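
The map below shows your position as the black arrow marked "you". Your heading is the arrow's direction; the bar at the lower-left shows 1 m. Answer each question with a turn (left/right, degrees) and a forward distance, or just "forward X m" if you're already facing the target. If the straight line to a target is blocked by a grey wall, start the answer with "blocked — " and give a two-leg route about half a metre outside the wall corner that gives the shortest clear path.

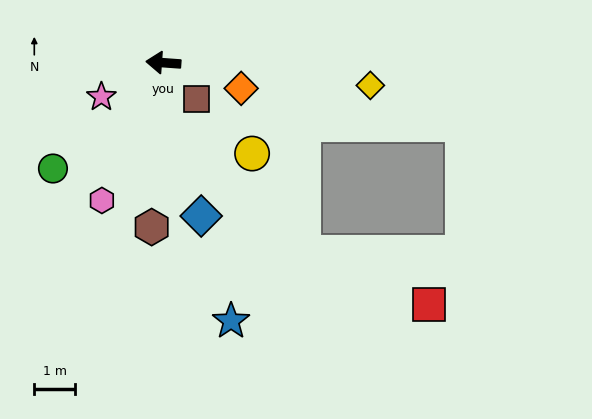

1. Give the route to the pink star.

turn left 33°, forward 1.7 m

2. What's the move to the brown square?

turn left 137°, forward 1.2 m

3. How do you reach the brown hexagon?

turn left 90°, forward 4.1 m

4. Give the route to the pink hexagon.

turn left 70°, forward 3.7 m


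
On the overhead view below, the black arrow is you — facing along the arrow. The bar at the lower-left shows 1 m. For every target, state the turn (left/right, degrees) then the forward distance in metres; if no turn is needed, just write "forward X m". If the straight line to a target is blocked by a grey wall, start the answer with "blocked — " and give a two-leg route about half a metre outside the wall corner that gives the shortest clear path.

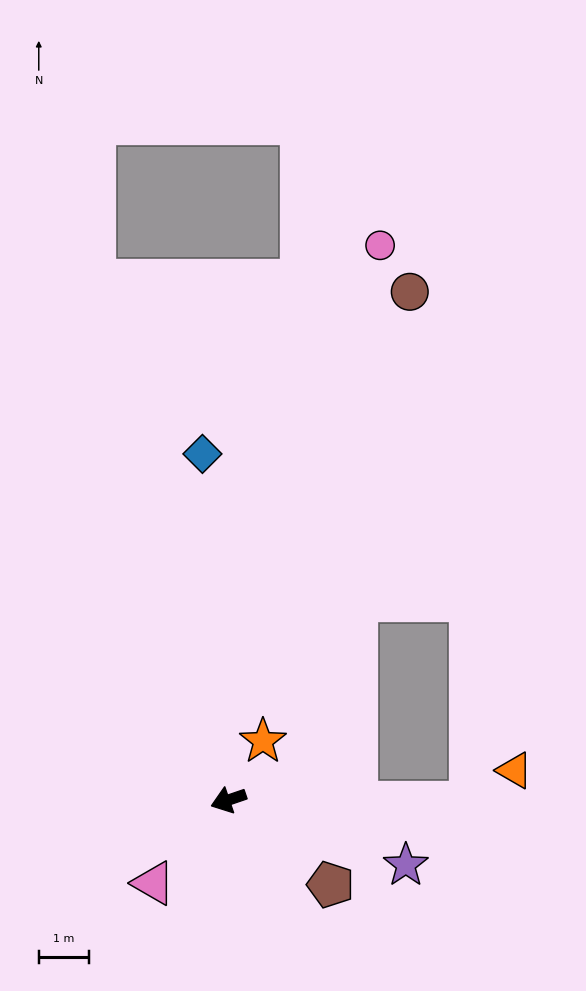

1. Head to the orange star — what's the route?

turn right 139°, forward 1.4 m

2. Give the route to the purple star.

turn left 141°, forward 3.8 m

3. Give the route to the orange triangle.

blocked — turn left 161°, forward 4.9 m, then turn left 36°, forward 1.1 m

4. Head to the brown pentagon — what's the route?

turn left 121°, forward 2.7 m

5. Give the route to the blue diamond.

turn right 105°, forward 7.0 m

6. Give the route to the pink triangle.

turn left 29°, forward 2.3 m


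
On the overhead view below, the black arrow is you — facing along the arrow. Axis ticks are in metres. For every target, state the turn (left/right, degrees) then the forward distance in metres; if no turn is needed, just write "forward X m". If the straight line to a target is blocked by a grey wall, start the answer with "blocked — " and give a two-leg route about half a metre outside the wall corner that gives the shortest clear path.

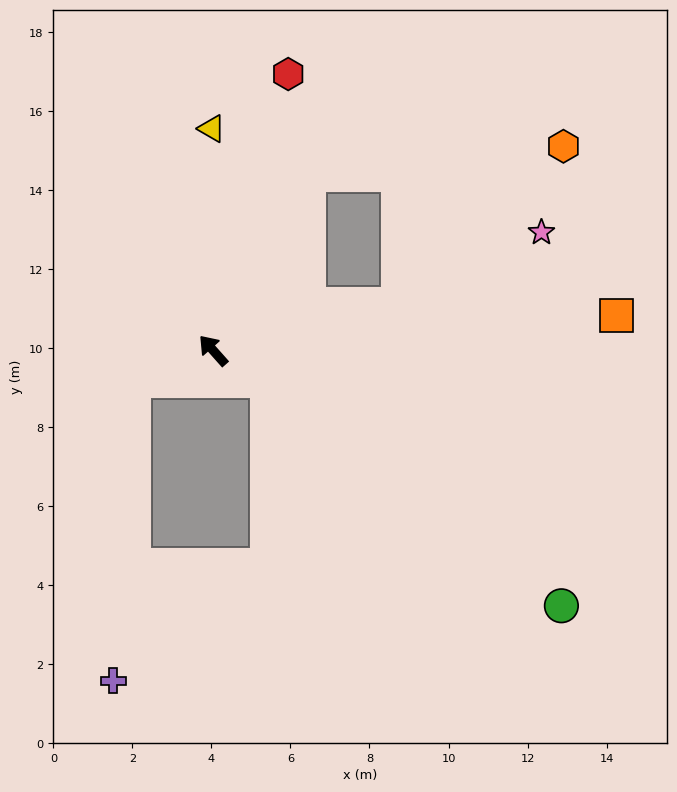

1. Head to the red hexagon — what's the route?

turn right 57°, forward 7.2 m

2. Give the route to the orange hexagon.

blocked — turn right 117°, forward 4.8 m, then turn left 29°, forward 5.8 m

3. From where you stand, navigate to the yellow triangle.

turn right 41°, forward 5.6 m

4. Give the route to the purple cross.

blocked — turn left 70°, forward 2.1 m, then turn left 64°, forward 7.6 m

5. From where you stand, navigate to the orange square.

turn right 127°, forward 10.2 m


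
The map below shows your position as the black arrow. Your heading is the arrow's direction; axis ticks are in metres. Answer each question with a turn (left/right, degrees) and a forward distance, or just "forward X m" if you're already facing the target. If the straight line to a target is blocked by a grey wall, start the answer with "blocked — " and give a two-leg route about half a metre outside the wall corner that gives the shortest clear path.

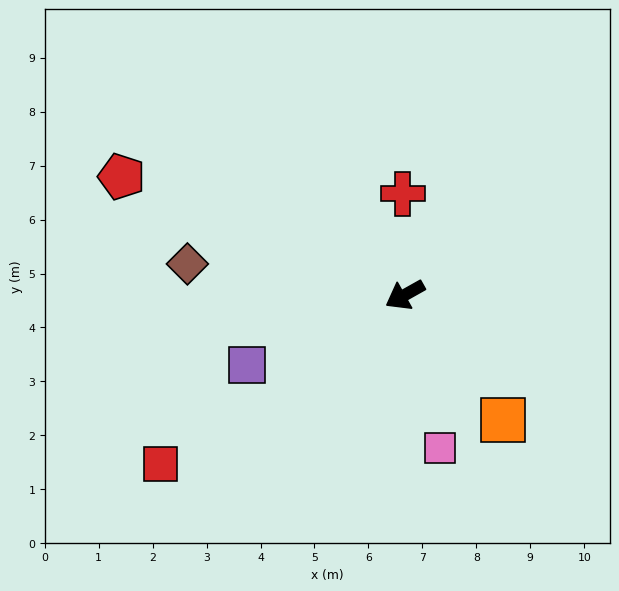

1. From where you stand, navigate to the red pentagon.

turn right 52°, forward 5.7 m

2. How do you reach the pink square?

turn left 74°, forward 2.9 m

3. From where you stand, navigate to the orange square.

turn left 99°, forward 3.0 m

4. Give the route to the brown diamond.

turn right 37°, forward 4.1 m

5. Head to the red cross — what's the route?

turn right 118°, forward 1.9 m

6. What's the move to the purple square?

turn right 5°, forward 3.2 m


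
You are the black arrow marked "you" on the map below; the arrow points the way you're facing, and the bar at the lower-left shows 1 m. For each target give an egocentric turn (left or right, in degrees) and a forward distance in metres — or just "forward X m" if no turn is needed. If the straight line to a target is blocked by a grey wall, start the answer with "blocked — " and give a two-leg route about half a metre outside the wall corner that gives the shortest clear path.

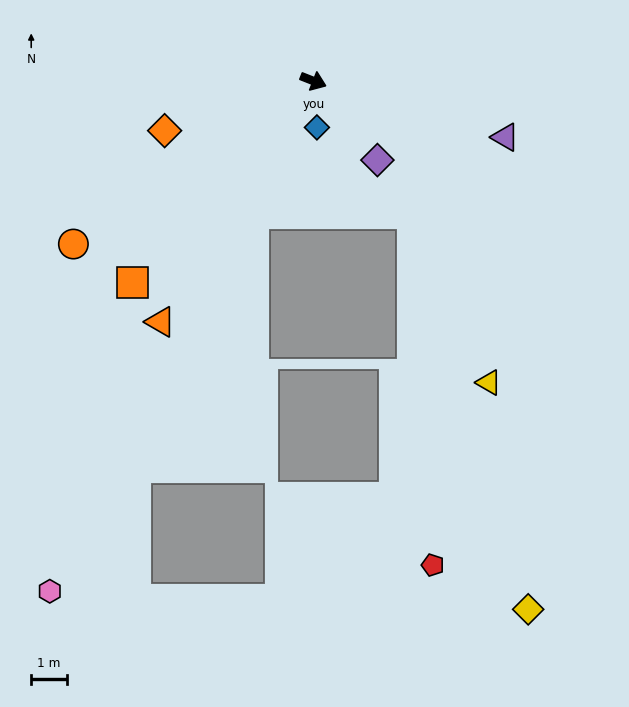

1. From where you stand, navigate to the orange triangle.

turn right 101°, forward 8.0 m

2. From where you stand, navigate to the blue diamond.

turn right 64°, forward 1.3 m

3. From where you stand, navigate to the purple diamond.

turn right 29°, forward 2.8 m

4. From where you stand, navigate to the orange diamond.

turn right 140°, forward 4.4 m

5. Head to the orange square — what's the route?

turn right 110°, forward 7.6 m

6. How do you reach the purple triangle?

turn left 5°, forward 5.6 m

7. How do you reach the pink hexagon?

turn right 96°, forward 16.0 m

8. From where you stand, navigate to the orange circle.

turn right 124°, forward 8.1 m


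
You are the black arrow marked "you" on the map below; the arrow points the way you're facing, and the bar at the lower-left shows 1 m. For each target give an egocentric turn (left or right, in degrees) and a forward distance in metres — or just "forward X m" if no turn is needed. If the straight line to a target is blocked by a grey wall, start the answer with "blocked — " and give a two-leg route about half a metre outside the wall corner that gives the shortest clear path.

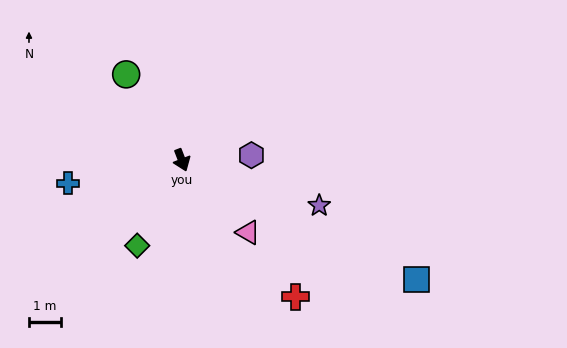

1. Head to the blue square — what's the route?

turn left 42°, forward 8.2 m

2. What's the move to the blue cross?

turn right 100°, forward 3.6 m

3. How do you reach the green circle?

turn right 168°, forward 3.2 m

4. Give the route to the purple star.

turn left 51°, forward 4.5 m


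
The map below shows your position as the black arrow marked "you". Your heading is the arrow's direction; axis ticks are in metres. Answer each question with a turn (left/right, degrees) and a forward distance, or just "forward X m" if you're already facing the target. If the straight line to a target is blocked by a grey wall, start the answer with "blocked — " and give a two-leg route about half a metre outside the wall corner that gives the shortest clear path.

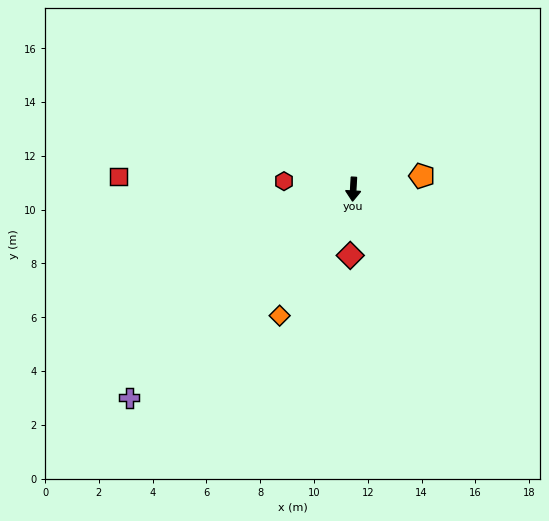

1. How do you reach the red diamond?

forward 2.5 m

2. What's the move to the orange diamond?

turn right 27°, forward 5.4 m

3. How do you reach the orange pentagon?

turn left 104°, forward 2.6 m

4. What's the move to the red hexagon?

turn right 93°, forward 2.6 m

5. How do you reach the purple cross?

turn right 44°, forward 11.4 m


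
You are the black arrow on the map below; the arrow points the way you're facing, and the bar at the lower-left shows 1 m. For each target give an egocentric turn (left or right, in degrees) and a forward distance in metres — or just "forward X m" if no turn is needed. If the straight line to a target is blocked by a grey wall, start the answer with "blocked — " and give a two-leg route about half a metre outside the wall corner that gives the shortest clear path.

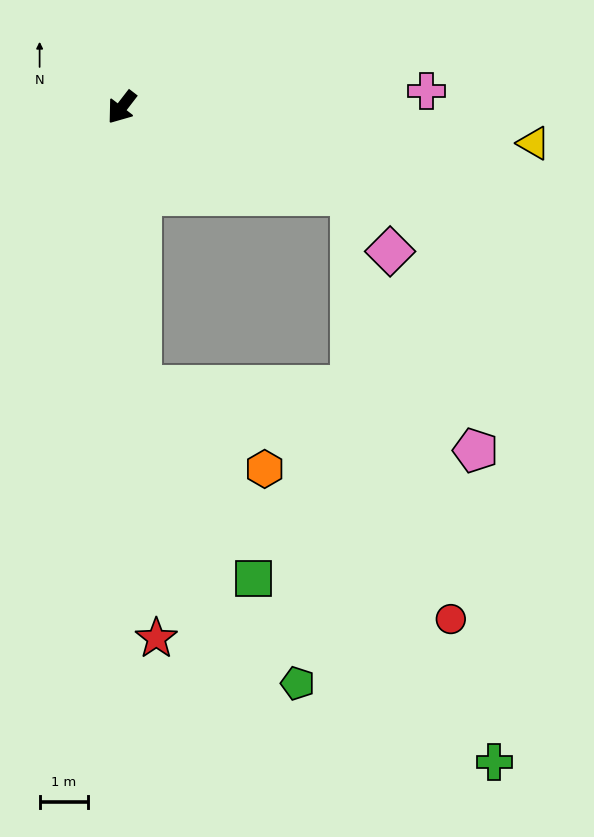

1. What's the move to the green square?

blocked — turn left 42°, forward 5.7 m, then turn left 26°, forward 4.6 m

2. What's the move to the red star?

turn left 41°, forward 10.9 m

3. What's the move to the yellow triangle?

turn left 123°, forward 8.5 m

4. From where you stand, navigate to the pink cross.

turn left 131°, forward 6.3 m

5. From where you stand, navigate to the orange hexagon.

blocked — turn left 42°, forward 5.7 m, then turn left 52°, forward 3.1 m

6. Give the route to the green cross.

blocked — turn left 42°, forward 5.7 m, then turn left 39°, forward 10.6 m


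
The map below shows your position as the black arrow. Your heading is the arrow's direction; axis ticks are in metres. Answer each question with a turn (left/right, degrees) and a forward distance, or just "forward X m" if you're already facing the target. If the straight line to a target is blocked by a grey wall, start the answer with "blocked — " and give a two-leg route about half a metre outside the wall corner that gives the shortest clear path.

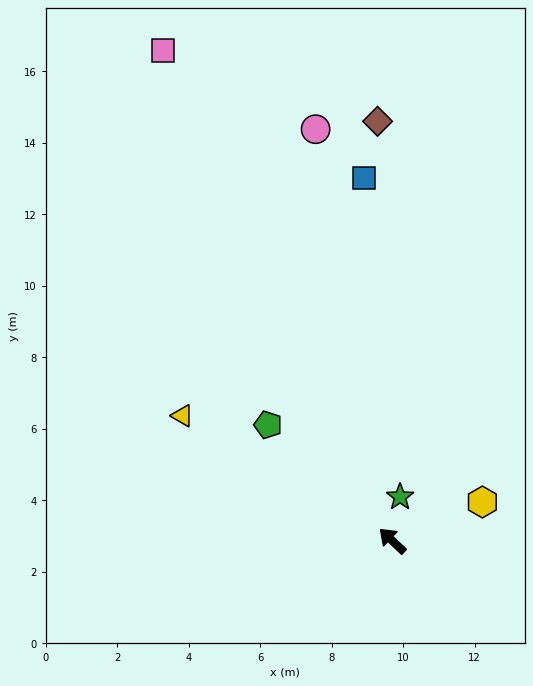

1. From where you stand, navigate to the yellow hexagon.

turn right 113°, forward 2.7 m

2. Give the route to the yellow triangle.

turn left 13°, forward 6.8 m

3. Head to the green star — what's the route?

turn right 57°, forward 1.2 m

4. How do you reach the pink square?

turn right 22°, forward 15.1 m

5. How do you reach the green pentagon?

forward 4.8 m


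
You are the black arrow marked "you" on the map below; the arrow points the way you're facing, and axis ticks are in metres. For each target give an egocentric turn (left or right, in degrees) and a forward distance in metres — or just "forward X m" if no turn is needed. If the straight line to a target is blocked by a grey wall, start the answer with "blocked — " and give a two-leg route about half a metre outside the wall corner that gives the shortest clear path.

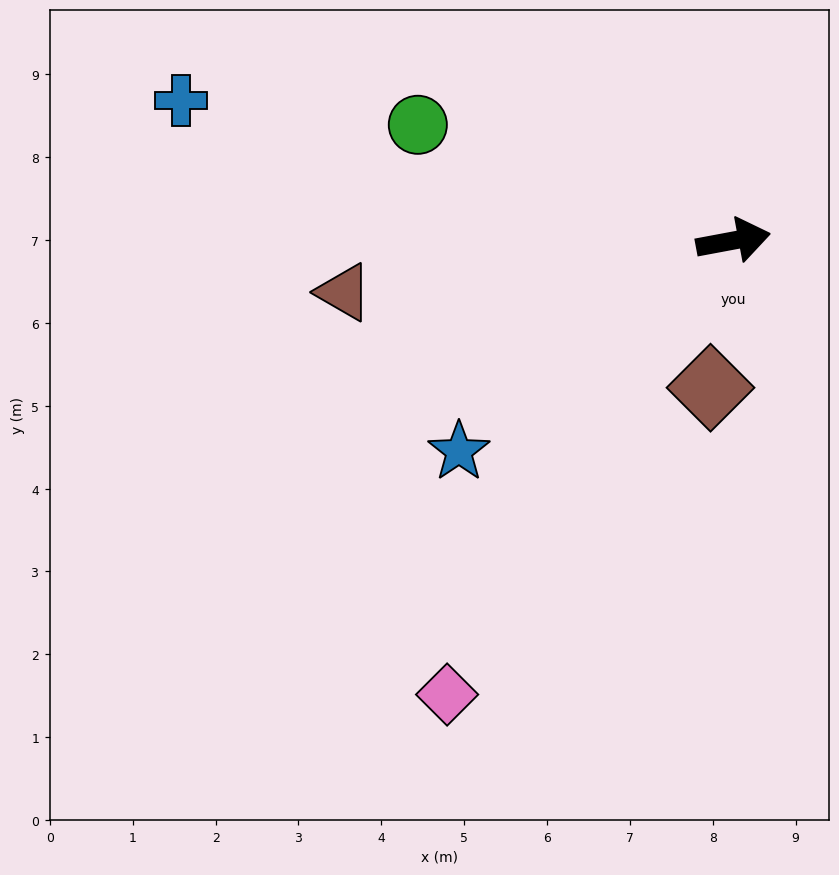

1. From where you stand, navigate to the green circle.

turn left 149°, forward 4.1 m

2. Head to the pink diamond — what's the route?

turn right 133°, forward 6.5 m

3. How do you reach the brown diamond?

turn right 109°, forward 1.8 m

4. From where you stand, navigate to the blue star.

turn right 153°, forward 4.2 m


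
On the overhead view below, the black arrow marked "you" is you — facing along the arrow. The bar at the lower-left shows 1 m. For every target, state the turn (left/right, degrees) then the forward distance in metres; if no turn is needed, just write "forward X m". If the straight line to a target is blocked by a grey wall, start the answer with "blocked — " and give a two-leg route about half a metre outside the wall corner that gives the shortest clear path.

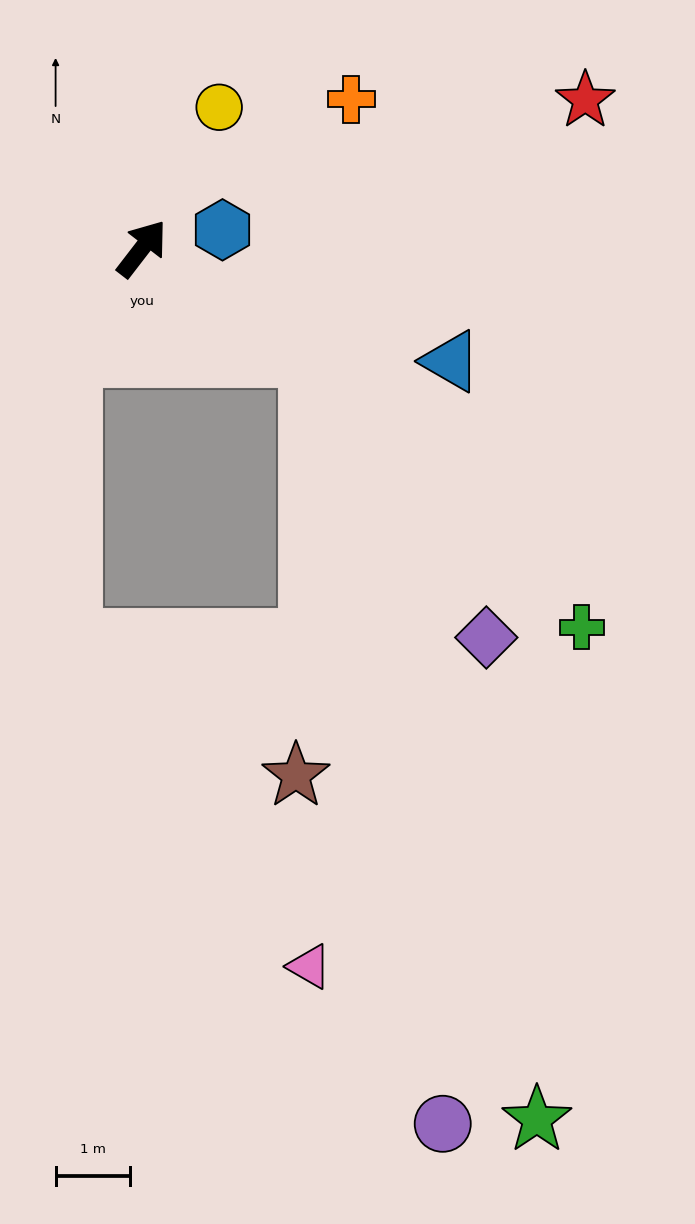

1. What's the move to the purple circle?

blocked — turn right 85°, forward 2.7 m, then turn right 48°, forward 10.4 m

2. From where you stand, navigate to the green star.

blocked — turn right 85°, forward 2.7 m, then turn right 41°, forward 10.7 m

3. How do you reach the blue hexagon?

turn right 39°, forward 1.1 m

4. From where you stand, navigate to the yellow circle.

turn left 9°, forward 2.2 m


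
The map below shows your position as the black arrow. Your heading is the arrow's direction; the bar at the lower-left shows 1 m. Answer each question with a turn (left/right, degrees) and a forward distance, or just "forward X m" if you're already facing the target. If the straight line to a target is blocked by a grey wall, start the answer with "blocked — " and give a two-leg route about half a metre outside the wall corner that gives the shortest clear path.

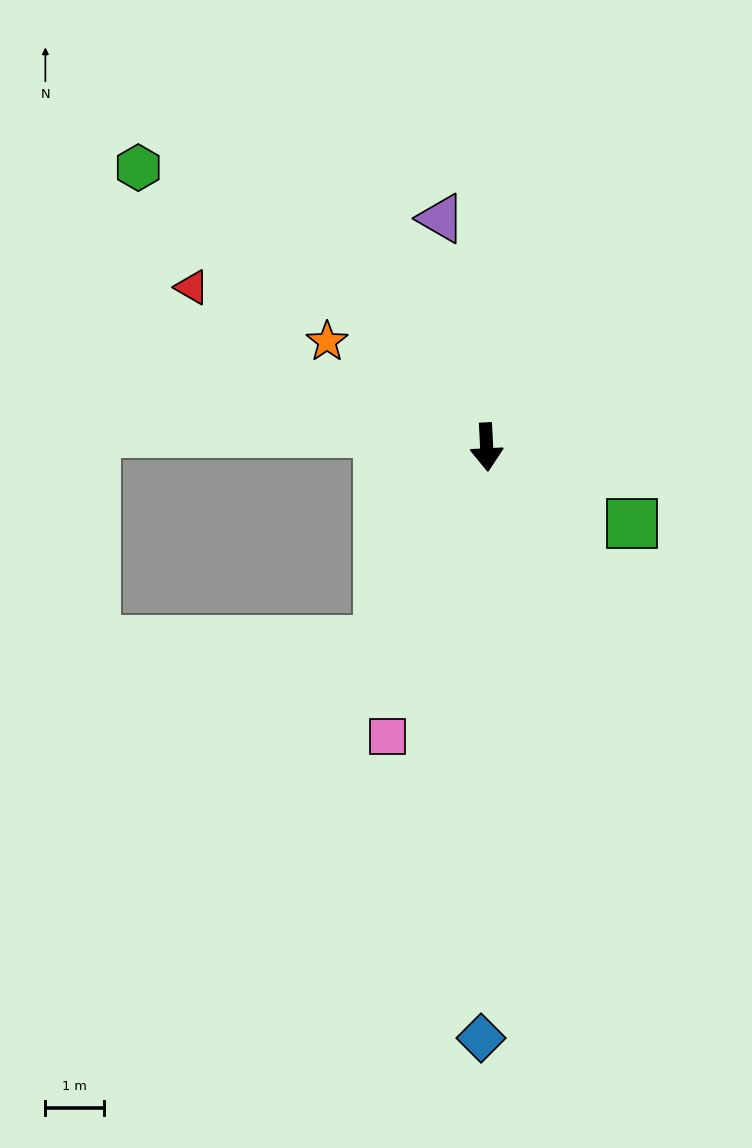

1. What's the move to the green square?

turn left 59°, forward 2.8 m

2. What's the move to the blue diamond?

turn right 3°, forward 10.1 m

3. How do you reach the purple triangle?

turn right 172°, forward 4.0 m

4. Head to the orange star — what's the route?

turn right 126°, forward 3.3 m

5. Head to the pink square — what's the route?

turn right 22°, forward 5.2 m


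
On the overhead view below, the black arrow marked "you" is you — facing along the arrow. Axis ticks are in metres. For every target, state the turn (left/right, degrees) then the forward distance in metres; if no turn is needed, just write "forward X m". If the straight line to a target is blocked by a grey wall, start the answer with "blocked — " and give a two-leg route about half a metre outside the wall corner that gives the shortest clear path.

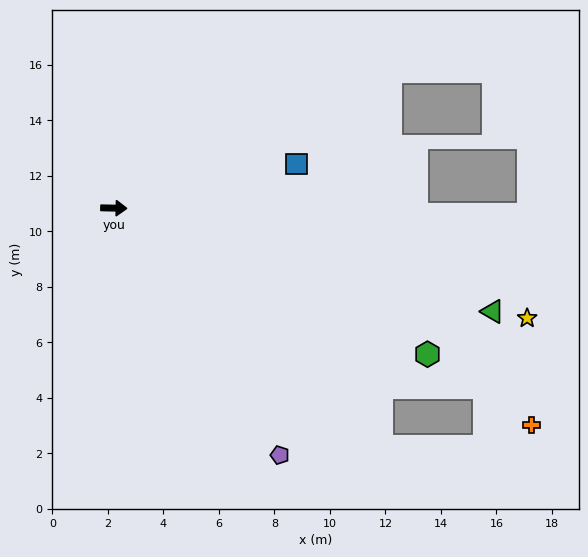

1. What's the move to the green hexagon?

turn right 24°, forward 12.5 m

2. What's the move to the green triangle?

turn right 14°, forward 14.2 m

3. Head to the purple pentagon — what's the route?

turn right 55°, forward 10.7 m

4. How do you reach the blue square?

turn left 15°, forward 6.8 m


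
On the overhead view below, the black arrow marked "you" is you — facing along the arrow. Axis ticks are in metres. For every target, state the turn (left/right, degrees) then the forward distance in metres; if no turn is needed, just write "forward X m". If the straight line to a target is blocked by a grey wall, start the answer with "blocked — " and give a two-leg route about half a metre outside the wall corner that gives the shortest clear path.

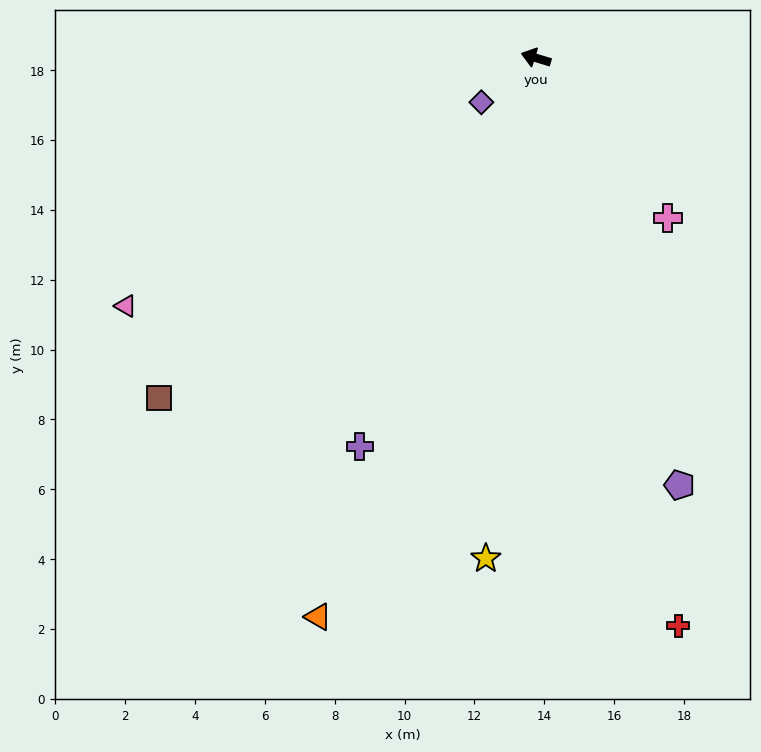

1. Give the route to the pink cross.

turn left 146°, forward 5.9 m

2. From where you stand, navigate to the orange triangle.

turn left 86°, forward 17.2 m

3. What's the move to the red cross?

turn left 121°, forward 16.8 m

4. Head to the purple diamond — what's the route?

turn left 56°, forward 2.0 m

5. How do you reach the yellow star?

turn left 101°, forward 14.4 m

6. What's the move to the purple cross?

turn left 83°, forward 12.2 m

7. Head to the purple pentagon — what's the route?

turn left 126°, forward 12.9 m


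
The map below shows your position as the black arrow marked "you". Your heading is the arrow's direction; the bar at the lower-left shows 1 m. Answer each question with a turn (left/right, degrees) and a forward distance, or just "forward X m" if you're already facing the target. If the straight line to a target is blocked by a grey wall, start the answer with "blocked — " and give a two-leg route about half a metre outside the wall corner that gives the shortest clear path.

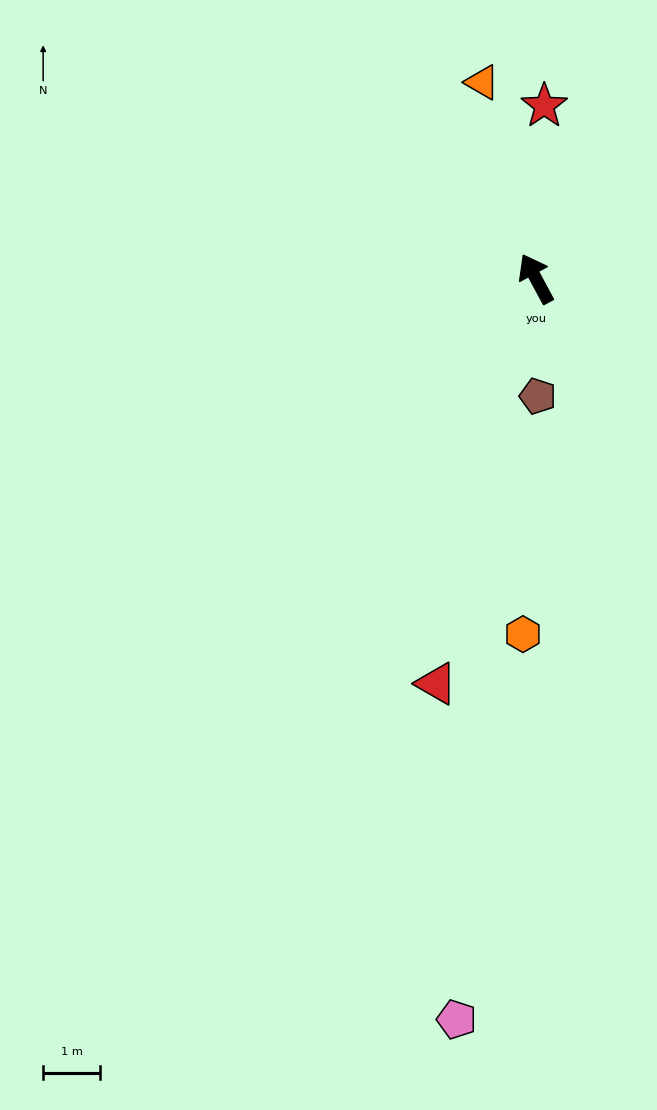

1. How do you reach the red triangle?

turn left 138°, forward 7.3 m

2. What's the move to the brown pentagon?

turn left 153°, forward 2.1 m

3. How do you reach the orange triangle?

turn right 13°, forward 3.6 m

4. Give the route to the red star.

turn right 31°, forward 3.0 m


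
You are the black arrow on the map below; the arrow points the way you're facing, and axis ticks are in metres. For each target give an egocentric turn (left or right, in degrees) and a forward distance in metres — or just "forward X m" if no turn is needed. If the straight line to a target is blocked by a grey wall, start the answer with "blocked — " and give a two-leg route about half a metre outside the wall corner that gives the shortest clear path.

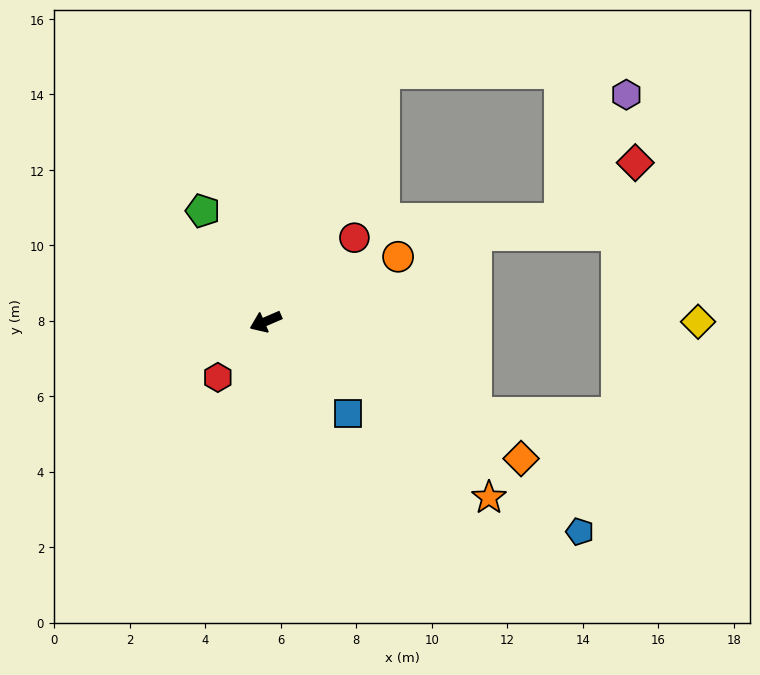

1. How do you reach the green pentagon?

turn right 84°, forward 3.4 m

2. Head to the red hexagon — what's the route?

turn left 26°, forward 1.9 m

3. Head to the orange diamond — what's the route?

turn left 128°, forward 7.7 m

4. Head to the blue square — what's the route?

turn left 109°, forward 3.3 m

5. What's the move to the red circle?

turn right 160°, forward 3.2 m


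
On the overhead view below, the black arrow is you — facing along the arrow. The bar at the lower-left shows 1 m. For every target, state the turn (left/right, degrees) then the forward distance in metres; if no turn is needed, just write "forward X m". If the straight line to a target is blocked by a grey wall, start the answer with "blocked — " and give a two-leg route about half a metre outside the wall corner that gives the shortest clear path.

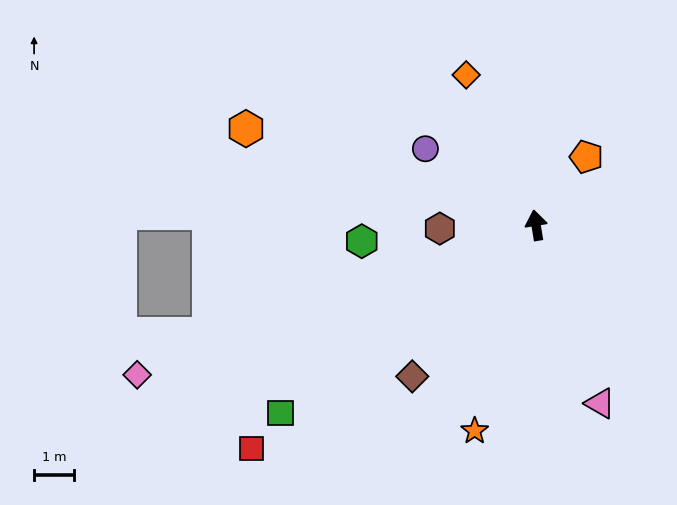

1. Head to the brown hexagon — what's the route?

turn left 83°, forward 2.4 m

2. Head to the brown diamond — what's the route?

turn left 132°, forward 4.9 m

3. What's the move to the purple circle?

turn left 46°, forward 3.4 m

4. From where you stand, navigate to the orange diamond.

turn left 16°, forward 4.2 m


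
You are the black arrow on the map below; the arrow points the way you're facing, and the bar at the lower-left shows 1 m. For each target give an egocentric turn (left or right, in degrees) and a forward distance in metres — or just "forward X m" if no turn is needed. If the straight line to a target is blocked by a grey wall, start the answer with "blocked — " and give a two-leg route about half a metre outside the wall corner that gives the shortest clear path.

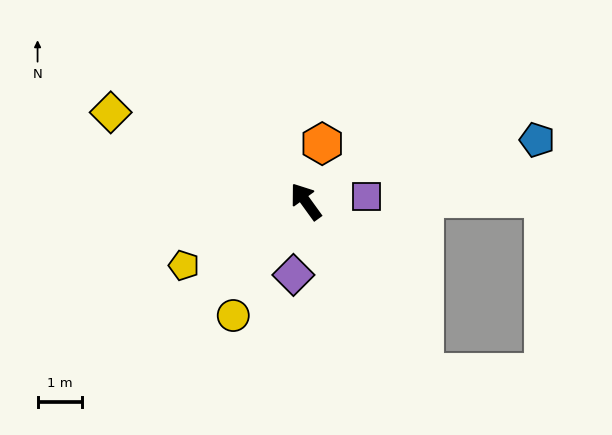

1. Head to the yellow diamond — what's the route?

turn left 30°, forward 4.8 m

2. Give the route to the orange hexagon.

turn right 52°, forward 1.3 m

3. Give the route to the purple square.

turn right 121°, forward 1.4 m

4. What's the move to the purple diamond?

turn left 135°, forward 1.7 m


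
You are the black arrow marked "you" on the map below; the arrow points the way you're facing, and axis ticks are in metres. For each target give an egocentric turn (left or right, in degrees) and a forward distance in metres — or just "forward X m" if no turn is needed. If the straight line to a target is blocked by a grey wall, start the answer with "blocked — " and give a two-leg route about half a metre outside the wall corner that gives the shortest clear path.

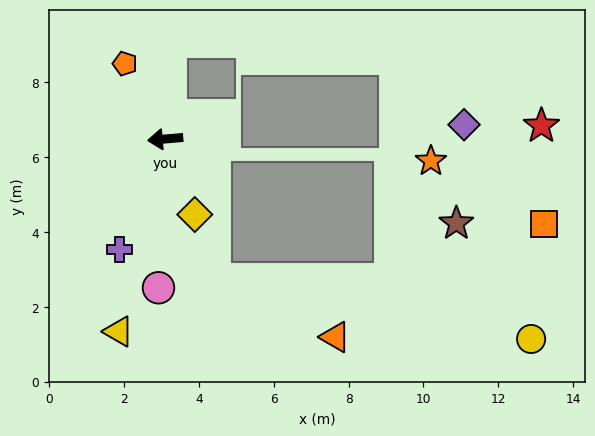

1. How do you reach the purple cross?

turn left 63°, forward 3.2 m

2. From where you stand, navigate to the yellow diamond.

turn left 107°, forward 2.2 m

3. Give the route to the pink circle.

turn left 83°, forward 4.0 m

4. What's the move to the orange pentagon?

turn right 67°, forward 2.3 m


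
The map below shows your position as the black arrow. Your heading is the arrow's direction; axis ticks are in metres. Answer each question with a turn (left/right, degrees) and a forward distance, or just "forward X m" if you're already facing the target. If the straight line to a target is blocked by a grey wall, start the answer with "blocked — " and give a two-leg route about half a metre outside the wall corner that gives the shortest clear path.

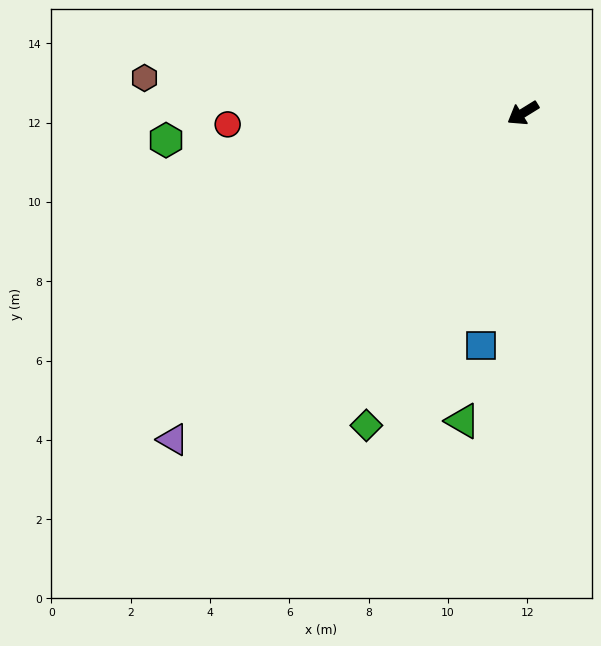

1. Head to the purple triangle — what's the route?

turn left 11°, forward 12.1 m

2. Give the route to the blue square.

turn left 48°, forward 6.0 m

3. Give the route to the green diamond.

turn left 32°, forward 8.8 m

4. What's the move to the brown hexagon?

turn right 37°, forward 9.6 m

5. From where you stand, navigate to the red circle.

turn right 30°, forward 7.5 m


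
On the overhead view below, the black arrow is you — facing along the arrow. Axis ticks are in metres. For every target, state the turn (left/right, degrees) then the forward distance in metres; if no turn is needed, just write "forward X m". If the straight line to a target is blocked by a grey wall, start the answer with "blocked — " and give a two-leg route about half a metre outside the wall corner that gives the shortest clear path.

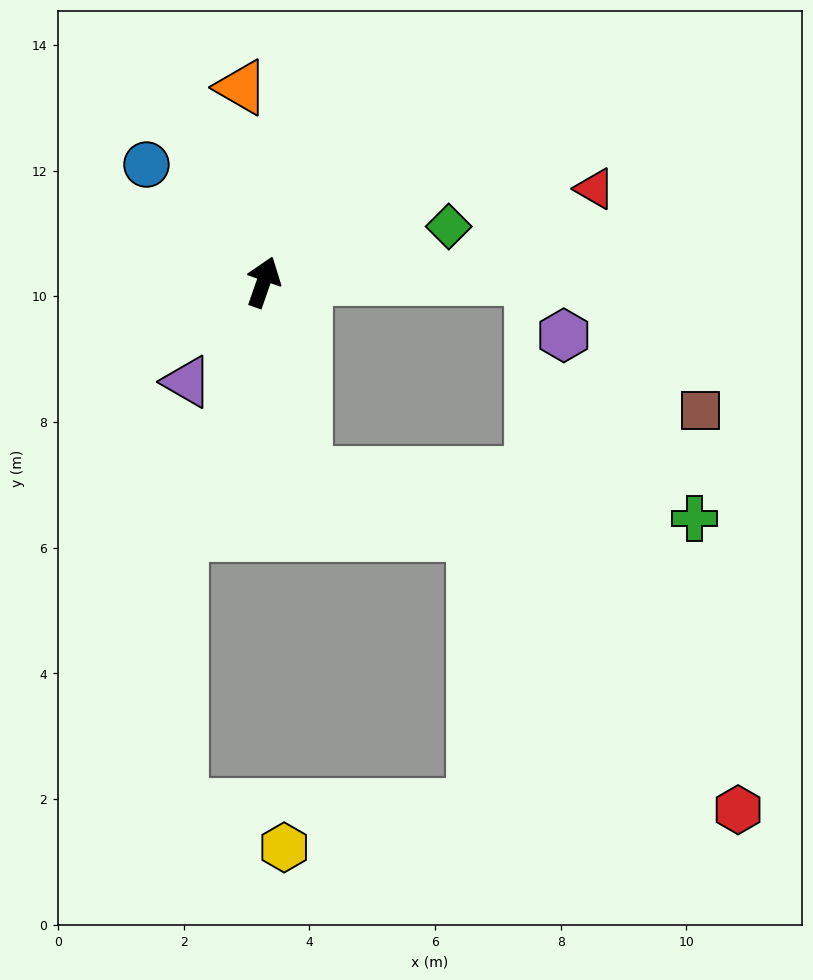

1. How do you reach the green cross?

blocked — turn right 148°, forward 3.1 m, then turn left 71°, forward 6.2 m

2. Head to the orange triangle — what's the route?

turn left 26°, forward 3.1 m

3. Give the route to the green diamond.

turn right 54°, forward 3.1 m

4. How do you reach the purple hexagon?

blocked — turn right 70°, forward 4.3 m, then turn right 61°, forward 1.0 m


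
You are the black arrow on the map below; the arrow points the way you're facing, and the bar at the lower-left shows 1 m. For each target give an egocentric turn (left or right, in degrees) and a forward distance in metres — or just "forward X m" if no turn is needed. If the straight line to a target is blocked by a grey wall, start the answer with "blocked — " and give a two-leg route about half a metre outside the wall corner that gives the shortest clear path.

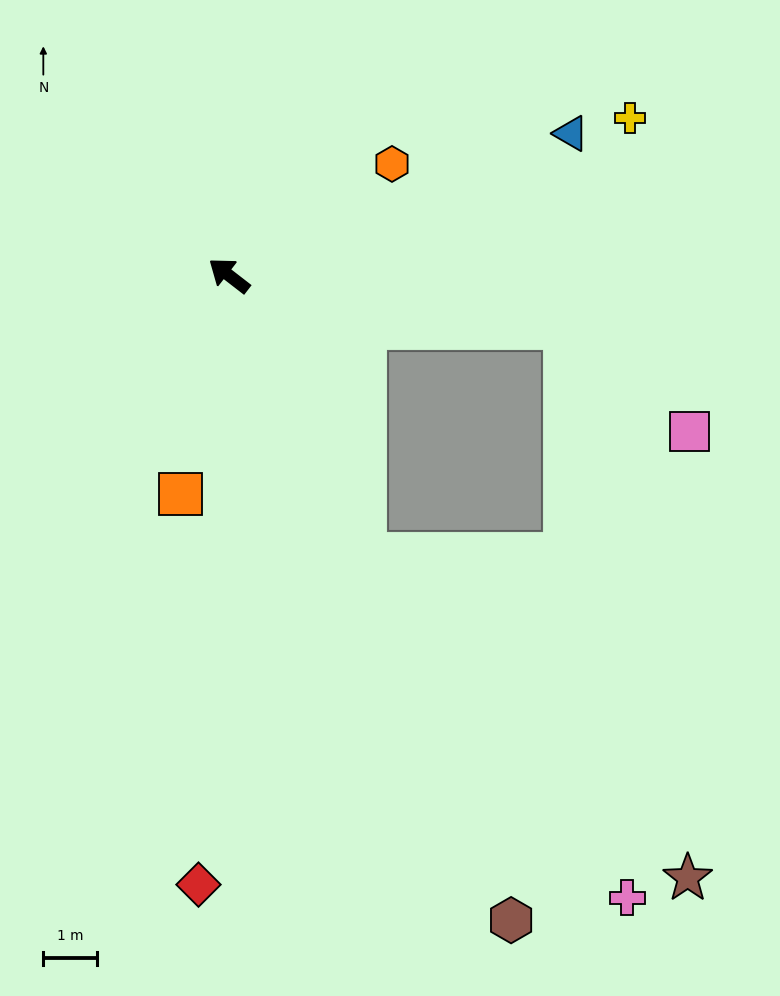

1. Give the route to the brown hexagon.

turn left 151°, forward 13.0 m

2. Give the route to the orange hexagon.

turn right 108°, forward 3.7 m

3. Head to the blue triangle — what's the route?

turn right 120°, forward 6.9 m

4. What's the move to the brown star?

blocked — turn left 154°, forward 5.8 m, then turn left 19°, forward 8.5 m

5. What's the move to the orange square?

turn left 115°, forward 4.1 m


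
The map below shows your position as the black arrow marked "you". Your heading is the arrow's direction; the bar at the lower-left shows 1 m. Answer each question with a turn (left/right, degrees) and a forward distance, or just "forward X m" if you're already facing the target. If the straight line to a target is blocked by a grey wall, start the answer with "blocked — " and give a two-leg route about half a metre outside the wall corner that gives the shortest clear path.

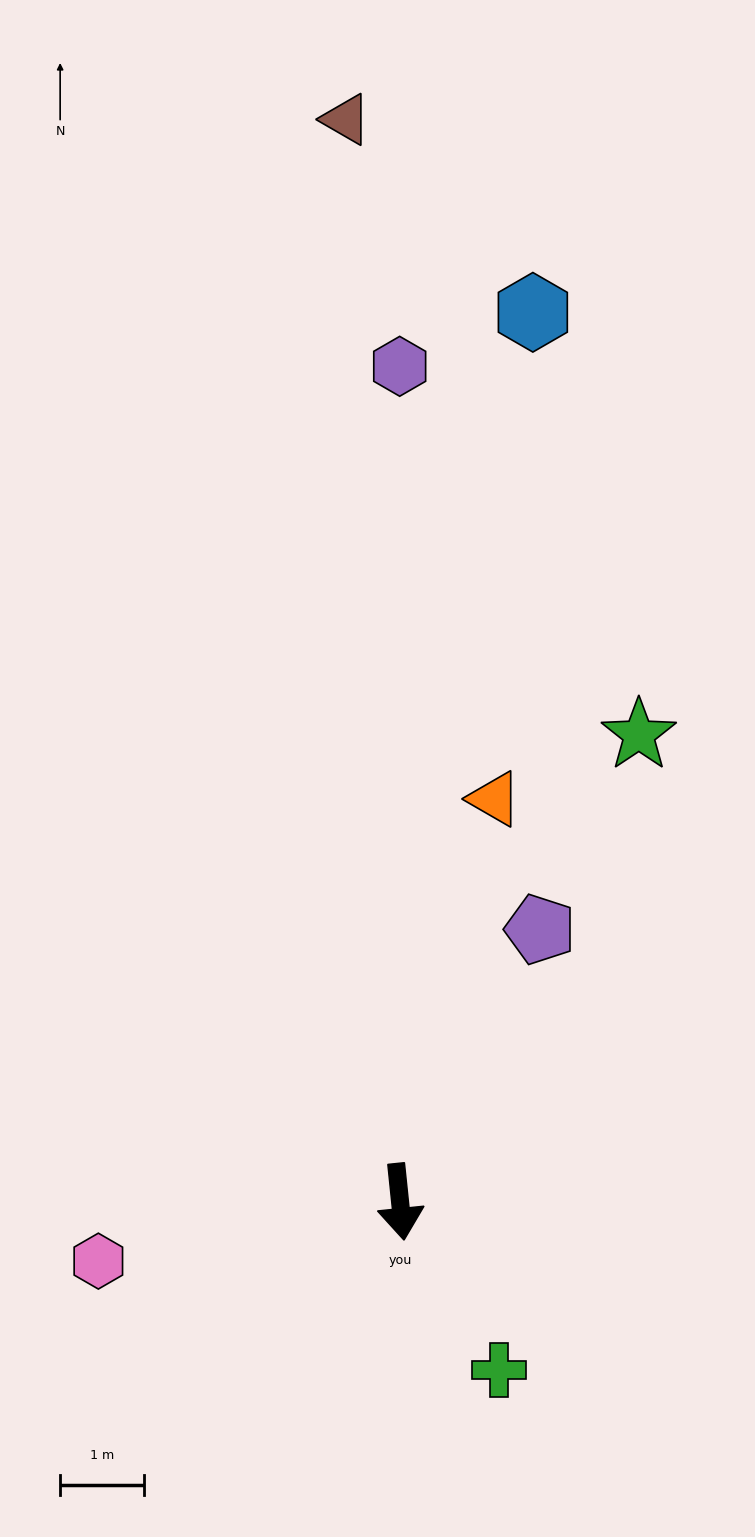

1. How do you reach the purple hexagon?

turn left 174°, forward 10.0 m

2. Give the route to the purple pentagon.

turn left 147°, forward 3.7 m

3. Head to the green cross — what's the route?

turn left 25°, forward 2.3 m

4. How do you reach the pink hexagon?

turn right 85°, forward 3.7 m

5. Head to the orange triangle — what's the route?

turn left 161°, forward 5.0 m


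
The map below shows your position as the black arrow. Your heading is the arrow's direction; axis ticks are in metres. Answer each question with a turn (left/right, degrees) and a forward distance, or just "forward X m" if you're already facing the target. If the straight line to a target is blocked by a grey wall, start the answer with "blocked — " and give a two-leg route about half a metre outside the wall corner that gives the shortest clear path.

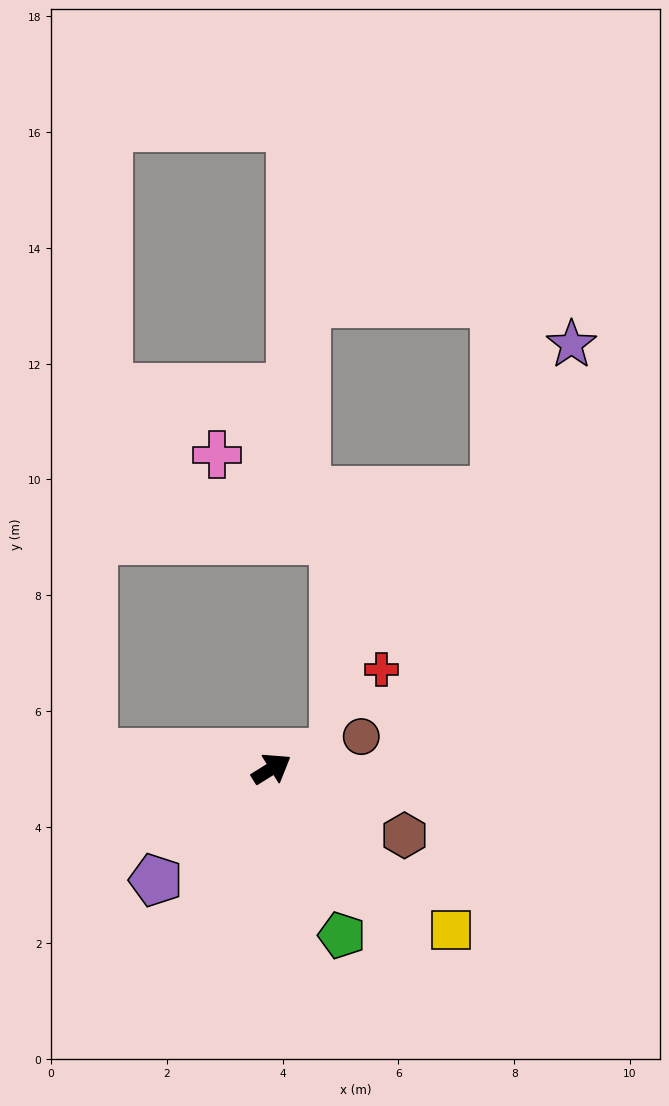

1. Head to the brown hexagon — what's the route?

turn right 59°, forward 2.6 m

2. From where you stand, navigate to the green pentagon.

turn right 99°, forward 3.1 m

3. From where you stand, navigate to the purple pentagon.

turn right 168°, forward 2.8 m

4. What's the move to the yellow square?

turn right 74°, forward 4.2 m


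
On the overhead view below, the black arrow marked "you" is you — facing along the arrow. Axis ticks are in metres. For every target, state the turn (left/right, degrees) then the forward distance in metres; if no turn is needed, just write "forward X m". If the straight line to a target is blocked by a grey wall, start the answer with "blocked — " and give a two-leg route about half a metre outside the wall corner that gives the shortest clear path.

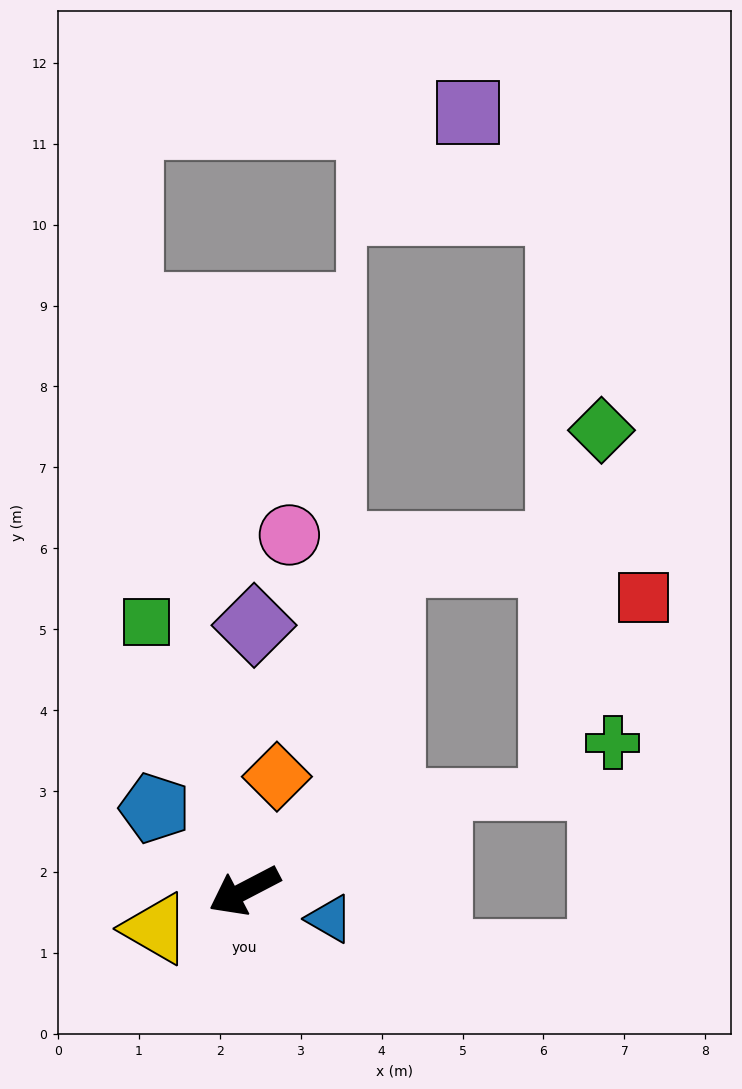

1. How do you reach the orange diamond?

turn right 133°, forward 1.5 m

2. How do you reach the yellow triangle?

turn right 4°, forward 1.2 m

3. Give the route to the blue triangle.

turn left 134°, forward 1.1 m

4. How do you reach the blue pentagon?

turn right 70°, forward 1.5 m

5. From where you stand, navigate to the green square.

turn right 97°, forward 3.5 m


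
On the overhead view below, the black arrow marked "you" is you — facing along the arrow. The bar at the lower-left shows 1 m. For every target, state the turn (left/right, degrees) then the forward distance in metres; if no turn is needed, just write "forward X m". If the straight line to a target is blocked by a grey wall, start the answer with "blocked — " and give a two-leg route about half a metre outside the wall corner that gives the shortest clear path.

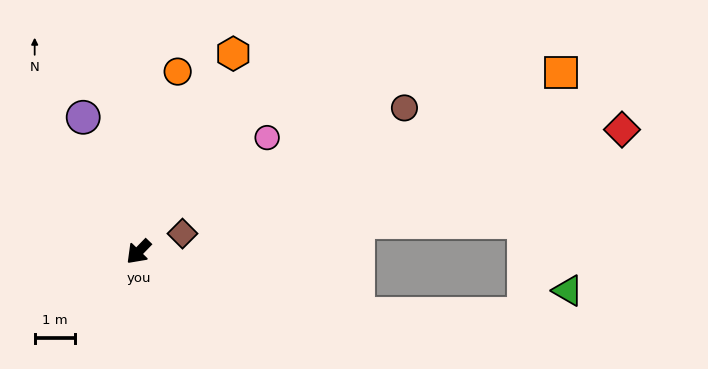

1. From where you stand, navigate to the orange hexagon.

turn right 161°, forward 5.5 m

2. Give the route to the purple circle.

turn right 114°, forward 3.6 m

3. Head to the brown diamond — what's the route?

turn left 157°, forward 1.2 m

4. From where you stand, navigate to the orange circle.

turn right 148°, forward 4.6 m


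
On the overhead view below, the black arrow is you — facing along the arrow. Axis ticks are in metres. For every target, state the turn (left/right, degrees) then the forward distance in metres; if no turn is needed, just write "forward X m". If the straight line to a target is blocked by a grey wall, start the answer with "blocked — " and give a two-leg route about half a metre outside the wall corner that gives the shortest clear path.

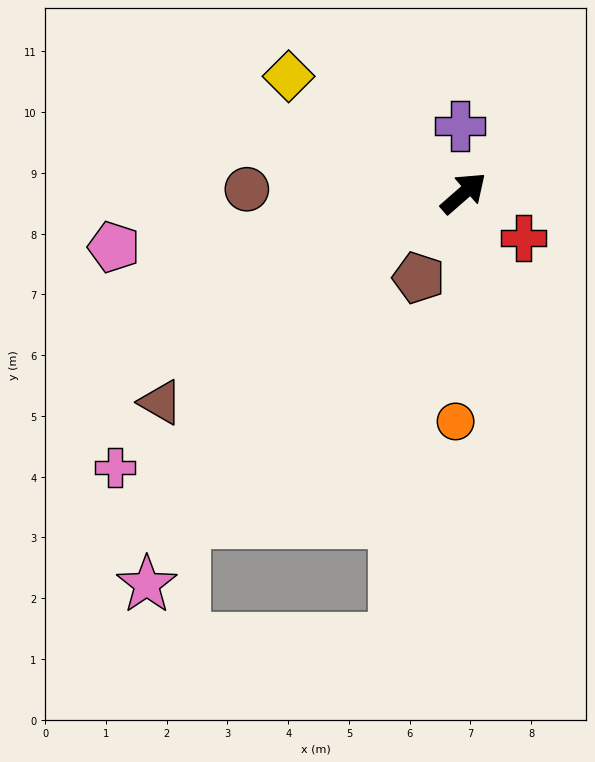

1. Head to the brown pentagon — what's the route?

turn right 159°, forward 1.6 m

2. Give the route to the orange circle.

turn right 133°, forward 3.8 m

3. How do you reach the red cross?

turn right 78°, forward 1.2 m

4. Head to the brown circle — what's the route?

turn left 138°, forward 3.6 m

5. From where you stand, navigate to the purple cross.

turn left 52°, forward 1.1 m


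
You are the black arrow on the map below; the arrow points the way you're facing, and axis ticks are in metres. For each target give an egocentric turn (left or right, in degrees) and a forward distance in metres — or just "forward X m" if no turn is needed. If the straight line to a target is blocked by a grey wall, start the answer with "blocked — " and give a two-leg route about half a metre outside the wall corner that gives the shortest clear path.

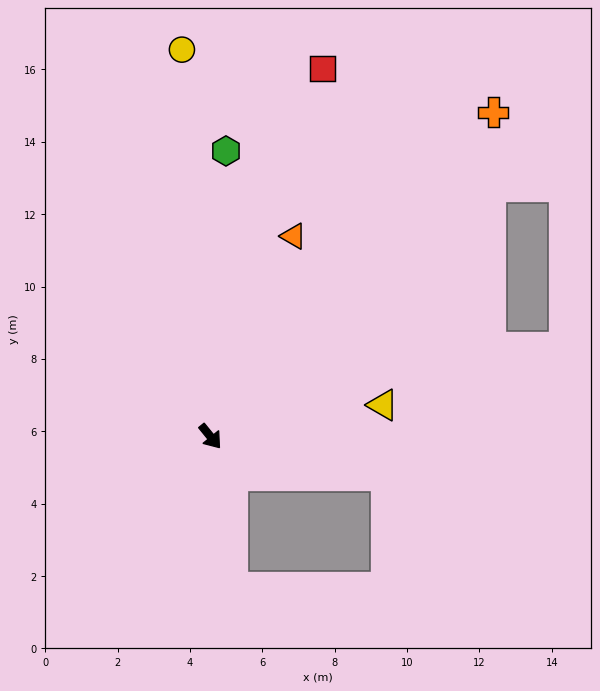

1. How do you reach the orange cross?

turn left 100°, forward 11.9 m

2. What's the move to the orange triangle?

turn left 118°, forward 6.0 m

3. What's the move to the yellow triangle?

turn left 61°, forward 4.8 m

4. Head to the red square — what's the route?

turn left 124°, forward 10.6 m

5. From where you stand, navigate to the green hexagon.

turn left 138°, forward 7.9 m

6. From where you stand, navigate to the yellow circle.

turn left 145°, forward 10.7 m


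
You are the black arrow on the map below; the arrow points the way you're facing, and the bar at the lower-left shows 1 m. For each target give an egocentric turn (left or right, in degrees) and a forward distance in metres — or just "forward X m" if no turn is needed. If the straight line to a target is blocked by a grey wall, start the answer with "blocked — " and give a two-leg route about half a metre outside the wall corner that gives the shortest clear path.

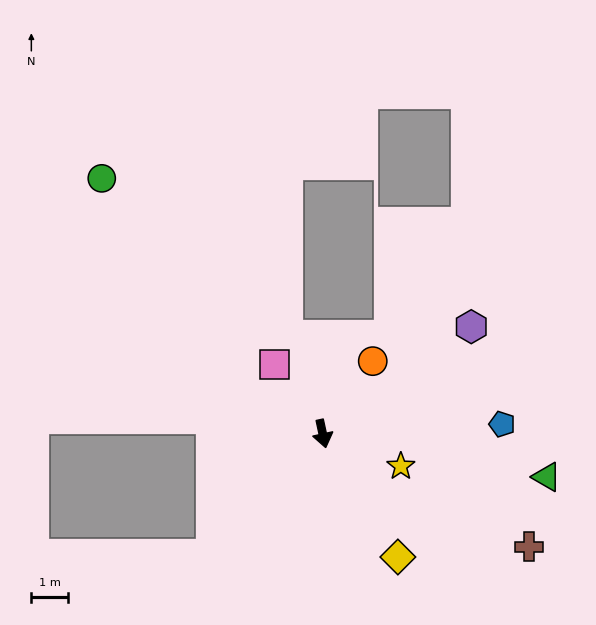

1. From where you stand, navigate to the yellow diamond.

turn left 19°, forward 3.9 m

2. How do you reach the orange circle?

turn left 133°, forward 2.4 m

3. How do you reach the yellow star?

turn left 55°, forward 2.3 m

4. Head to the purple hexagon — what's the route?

turn left 114°, forward 4.9 m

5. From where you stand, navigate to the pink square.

turn right 157°, forward 2.3 m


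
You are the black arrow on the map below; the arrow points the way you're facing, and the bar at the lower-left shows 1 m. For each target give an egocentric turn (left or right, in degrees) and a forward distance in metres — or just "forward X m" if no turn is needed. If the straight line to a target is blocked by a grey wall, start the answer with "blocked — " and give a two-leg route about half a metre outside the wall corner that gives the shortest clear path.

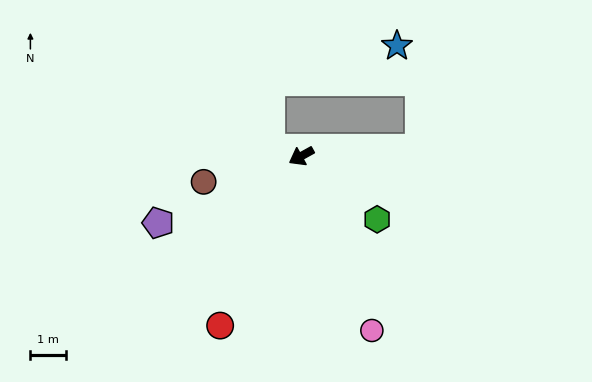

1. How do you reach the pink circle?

turn left 83°, forward 5.3 m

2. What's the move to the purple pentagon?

turn right 4°, forward 4.5 m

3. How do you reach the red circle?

turn left 35°, forward 5.3 m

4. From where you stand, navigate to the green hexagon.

turn left 111°, forward 2.8 m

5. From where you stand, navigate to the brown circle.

turn right 14°, forward 2.9 m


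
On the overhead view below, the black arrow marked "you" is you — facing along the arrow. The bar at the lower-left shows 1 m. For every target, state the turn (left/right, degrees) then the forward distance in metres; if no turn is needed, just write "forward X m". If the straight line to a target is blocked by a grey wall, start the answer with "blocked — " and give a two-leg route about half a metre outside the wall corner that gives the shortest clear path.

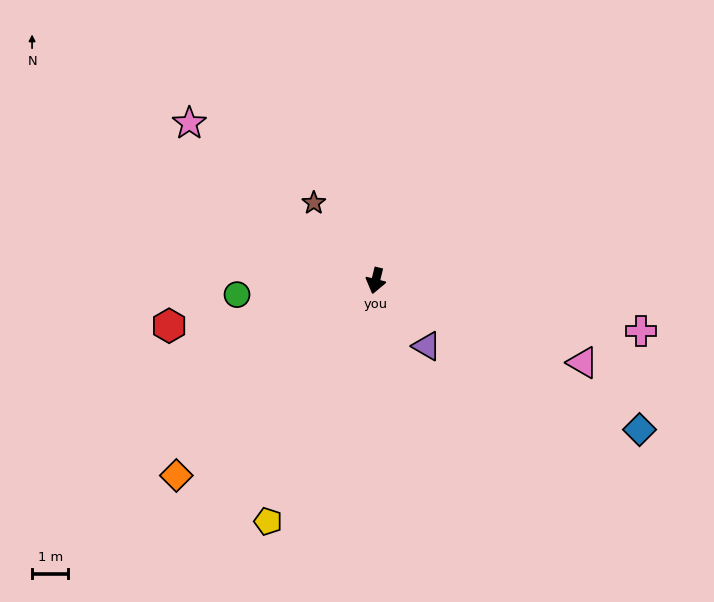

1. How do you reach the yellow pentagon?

turn right 10°, forward 7.3 m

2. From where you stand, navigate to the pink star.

turn right 116°, forward 6.8 m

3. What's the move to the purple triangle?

turn left 52°, forward 2.3 m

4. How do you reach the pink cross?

turn left 93°, forward 7.5 m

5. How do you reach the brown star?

turn right 128°, forward 2.8 m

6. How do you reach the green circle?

turn right 71°, forward 3.9 m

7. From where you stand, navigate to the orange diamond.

turn right 32°, forward 7.7 m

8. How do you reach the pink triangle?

turn left 82°, forward 6.2 m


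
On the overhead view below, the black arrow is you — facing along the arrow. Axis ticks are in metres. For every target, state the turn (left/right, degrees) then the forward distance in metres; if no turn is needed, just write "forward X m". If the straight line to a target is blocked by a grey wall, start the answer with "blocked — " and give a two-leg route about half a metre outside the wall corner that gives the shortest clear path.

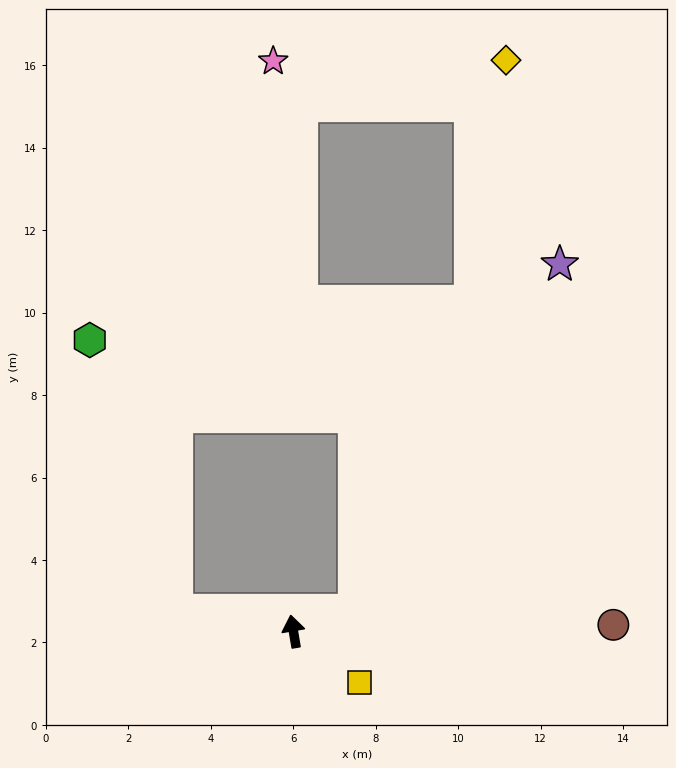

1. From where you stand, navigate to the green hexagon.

blocked — turn left 71°, forward 2.9 m, then turn right 63°, forward 6.9 m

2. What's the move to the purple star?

blocked — turn right 82°, forward 1.6 m, then turn left 42°, forward 9.8 m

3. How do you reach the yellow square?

turn right 137°, forward 2.0 m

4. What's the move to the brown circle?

turn right 98°, forward 7.8 m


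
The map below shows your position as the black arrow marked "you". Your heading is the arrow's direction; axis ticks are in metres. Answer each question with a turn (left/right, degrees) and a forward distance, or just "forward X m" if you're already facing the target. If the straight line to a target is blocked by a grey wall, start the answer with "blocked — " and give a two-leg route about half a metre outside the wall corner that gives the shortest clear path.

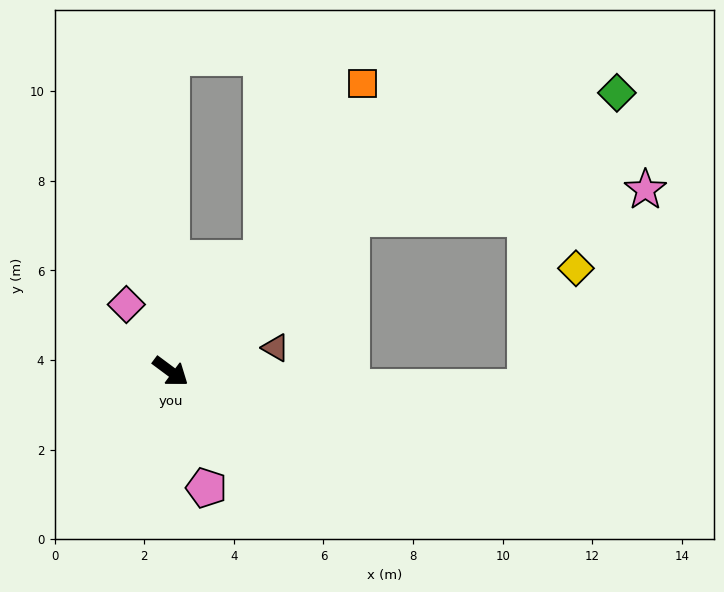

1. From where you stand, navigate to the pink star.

blocked — turn left 77°, forward 5.3 m, then turn right 35°, forward 6.6 m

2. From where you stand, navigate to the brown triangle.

turn left 49°, forward 2.4 m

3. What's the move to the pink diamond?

turn left 160°, forward 1.8 m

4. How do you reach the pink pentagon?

turn right 36°, forward 2.7 m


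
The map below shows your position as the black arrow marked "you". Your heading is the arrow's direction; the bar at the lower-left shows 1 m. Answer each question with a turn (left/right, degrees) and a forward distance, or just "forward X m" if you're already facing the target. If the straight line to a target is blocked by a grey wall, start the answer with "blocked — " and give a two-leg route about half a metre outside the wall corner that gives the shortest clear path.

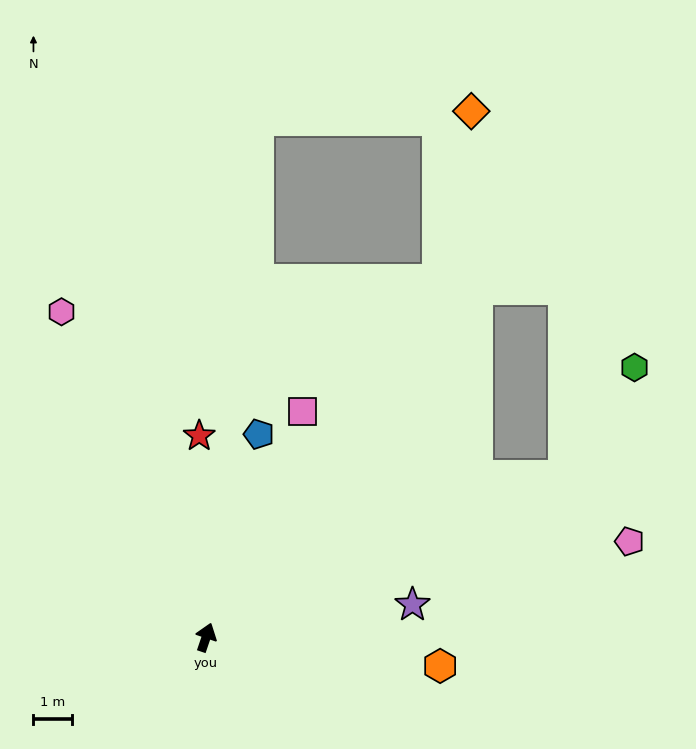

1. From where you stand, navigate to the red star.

turn left 21°, forward 5.2 m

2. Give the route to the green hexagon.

blocked — turn right 47°, forward 10.2 m, then turn left 33°, forward 3.4 m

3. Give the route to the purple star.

turn right 62°, forward 5.4 m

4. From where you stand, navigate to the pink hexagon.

turn left 43°, forward 9.3 m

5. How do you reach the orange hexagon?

turn right 78°, forward 6.1 m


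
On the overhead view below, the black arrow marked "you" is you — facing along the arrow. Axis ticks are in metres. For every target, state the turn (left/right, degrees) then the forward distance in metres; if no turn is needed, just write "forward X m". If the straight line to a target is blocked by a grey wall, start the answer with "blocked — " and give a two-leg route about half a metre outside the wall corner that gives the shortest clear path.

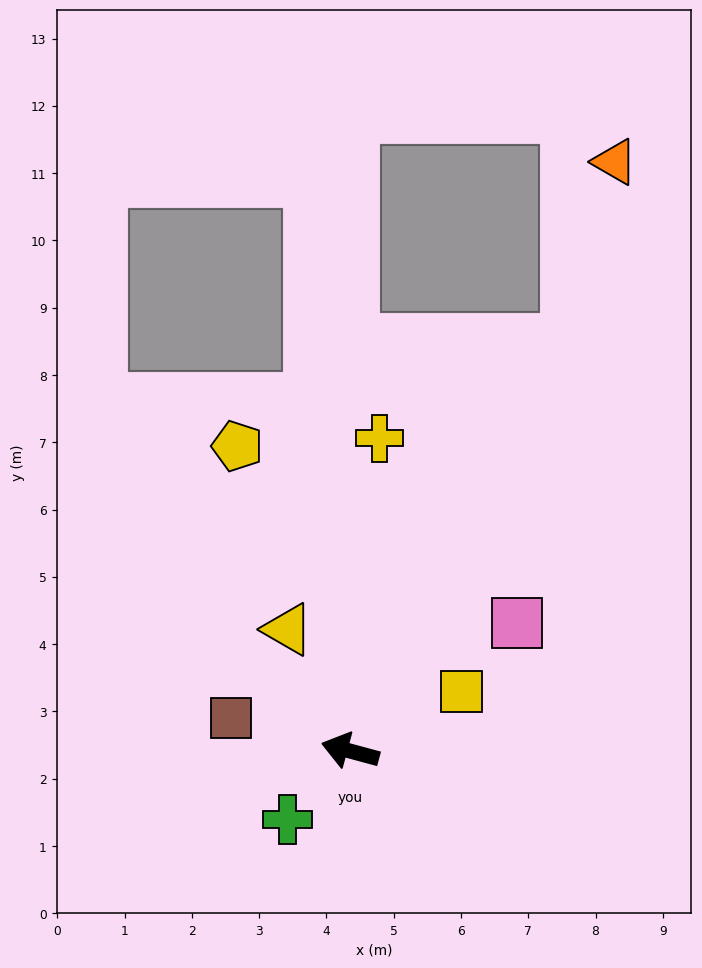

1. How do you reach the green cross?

turn left 63°, forward 1.4 m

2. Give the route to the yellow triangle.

turn right 48°, forward 2.0 m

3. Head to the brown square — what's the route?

forward 1.8 m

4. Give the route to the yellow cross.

turn right 80°, forward 4.7 m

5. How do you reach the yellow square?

turn right 137°, forward 1.9 m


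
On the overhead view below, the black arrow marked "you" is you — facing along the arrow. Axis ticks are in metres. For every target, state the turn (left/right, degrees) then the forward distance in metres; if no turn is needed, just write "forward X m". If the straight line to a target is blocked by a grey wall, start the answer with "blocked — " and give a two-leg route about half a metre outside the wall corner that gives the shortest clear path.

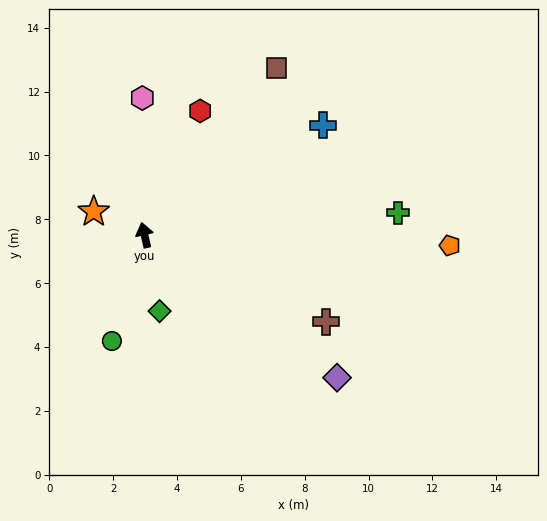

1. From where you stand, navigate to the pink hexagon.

turn right 12°, forward 4.3 m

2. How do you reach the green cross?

turn right 98°, forward 8.0 m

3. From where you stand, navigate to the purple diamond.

turn right 140°, forward 7.5 m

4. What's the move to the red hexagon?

turn right 37°, forward 4.3 m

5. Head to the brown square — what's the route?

turn right 51°, forward 6.7 m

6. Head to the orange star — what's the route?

turn left 52°, forward 1.8 m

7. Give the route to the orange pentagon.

turn right 105°, forward 9.6 m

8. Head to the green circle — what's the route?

turn left 150°, forward 3.5 m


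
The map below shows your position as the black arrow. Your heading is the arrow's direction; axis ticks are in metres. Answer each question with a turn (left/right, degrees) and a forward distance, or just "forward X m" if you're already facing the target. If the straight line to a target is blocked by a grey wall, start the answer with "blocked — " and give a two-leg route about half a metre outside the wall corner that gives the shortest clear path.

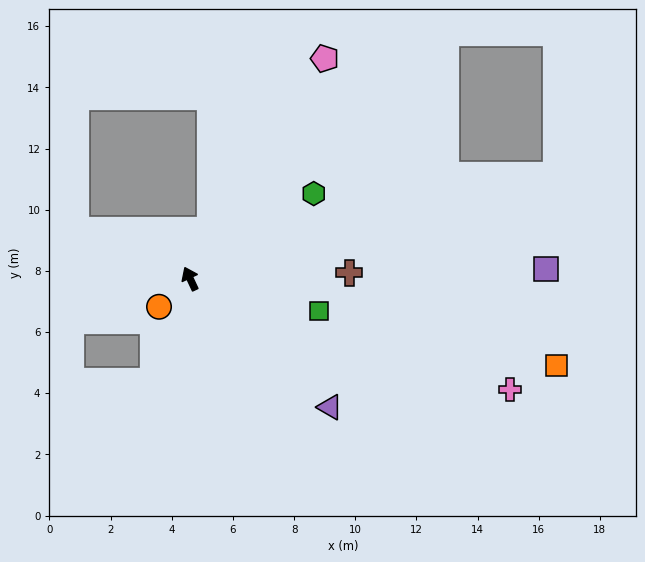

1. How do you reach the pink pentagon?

turn right 57°, forward 8.4 m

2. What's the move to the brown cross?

turn right 113°, forward 5.2 m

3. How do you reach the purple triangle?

turn right 158°, forward 6.2 m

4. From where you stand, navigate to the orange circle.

turn left 107°, forward 1.4 m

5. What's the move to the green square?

turn right 129°, forward 4.3 m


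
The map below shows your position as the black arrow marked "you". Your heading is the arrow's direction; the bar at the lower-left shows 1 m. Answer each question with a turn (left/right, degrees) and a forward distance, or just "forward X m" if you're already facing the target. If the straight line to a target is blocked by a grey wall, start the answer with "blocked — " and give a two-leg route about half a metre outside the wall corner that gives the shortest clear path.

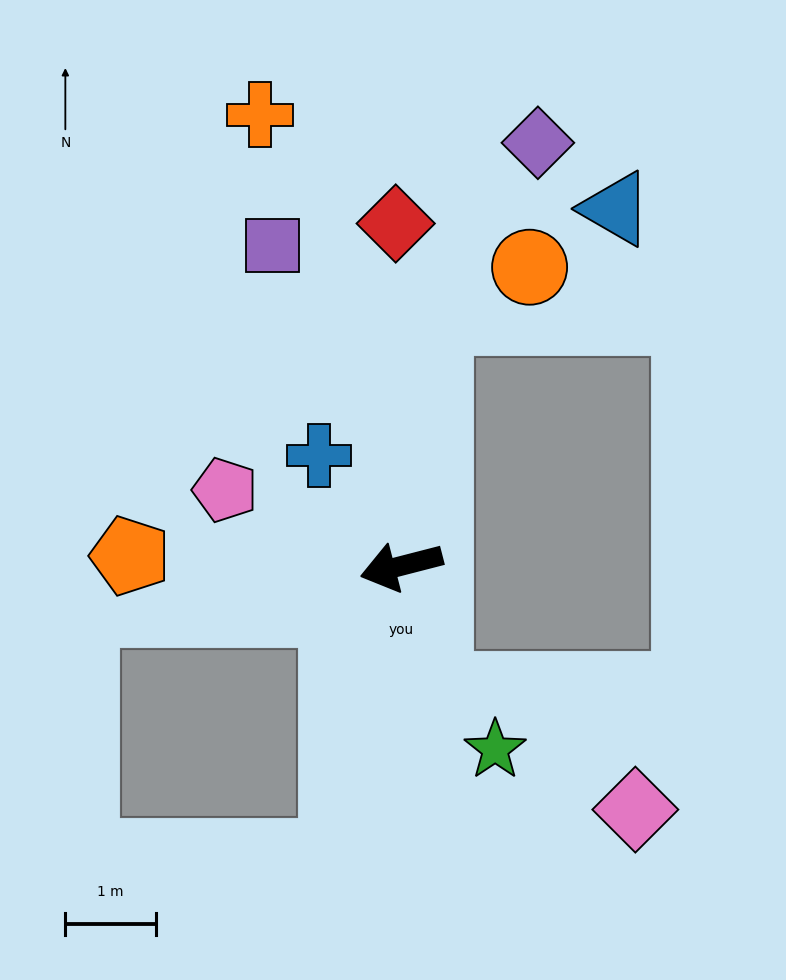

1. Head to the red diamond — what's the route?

turn right 103°, forward 3.8 m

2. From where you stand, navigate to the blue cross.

turn right 68°, forward 1.5 m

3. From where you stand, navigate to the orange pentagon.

turn right 17°, forward 3.0 m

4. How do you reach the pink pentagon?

turn right 38°, forward 2.1 m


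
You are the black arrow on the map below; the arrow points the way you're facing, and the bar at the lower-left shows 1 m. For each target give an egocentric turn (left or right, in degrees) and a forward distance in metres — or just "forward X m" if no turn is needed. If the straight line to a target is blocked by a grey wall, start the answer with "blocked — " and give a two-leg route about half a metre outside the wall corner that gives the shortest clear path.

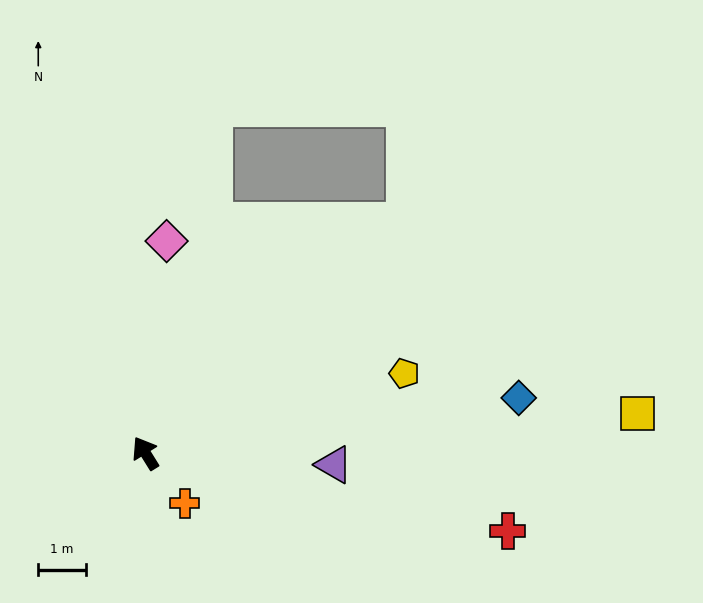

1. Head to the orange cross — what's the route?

turn right 174°, forward 1.3 m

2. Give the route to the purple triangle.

turn right 125°, forward 4.0 m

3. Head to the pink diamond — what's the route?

turn right 38°, forward 4.5 m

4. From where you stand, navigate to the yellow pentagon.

turn right 105°, forward 5.7 m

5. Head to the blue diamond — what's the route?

turn right 113°, forward 7.9 m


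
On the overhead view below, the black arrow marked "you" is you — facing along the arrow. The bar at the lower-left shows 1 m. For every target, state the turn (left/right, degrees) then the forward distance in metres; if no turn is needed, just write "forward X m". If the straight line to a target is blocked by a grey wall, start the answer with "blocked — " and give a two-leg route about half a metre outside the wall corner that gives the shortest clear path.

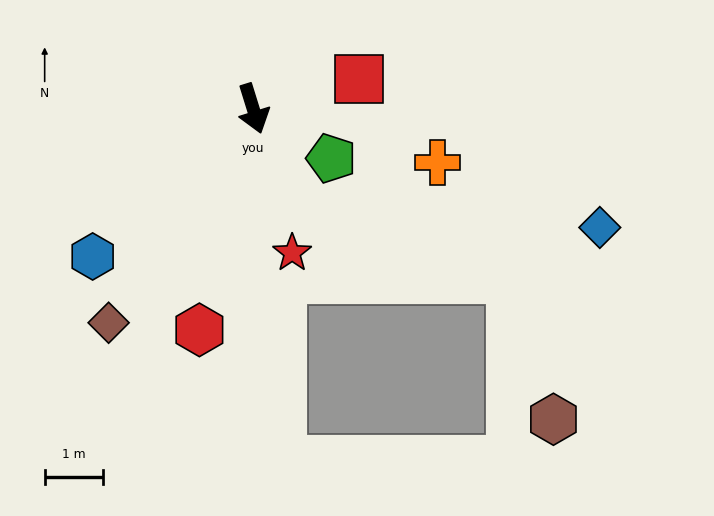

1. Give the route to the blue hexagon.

turn right 65°, forward 3.8 m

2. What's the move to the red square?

turn left 88°, forward 1.9 m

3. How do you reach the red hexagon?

turn right 31°, forward 3.9 m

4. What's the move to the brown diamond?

turn right 51°, forward 4.4 m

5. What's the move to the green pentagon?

turn left 40°, forward 1.6 m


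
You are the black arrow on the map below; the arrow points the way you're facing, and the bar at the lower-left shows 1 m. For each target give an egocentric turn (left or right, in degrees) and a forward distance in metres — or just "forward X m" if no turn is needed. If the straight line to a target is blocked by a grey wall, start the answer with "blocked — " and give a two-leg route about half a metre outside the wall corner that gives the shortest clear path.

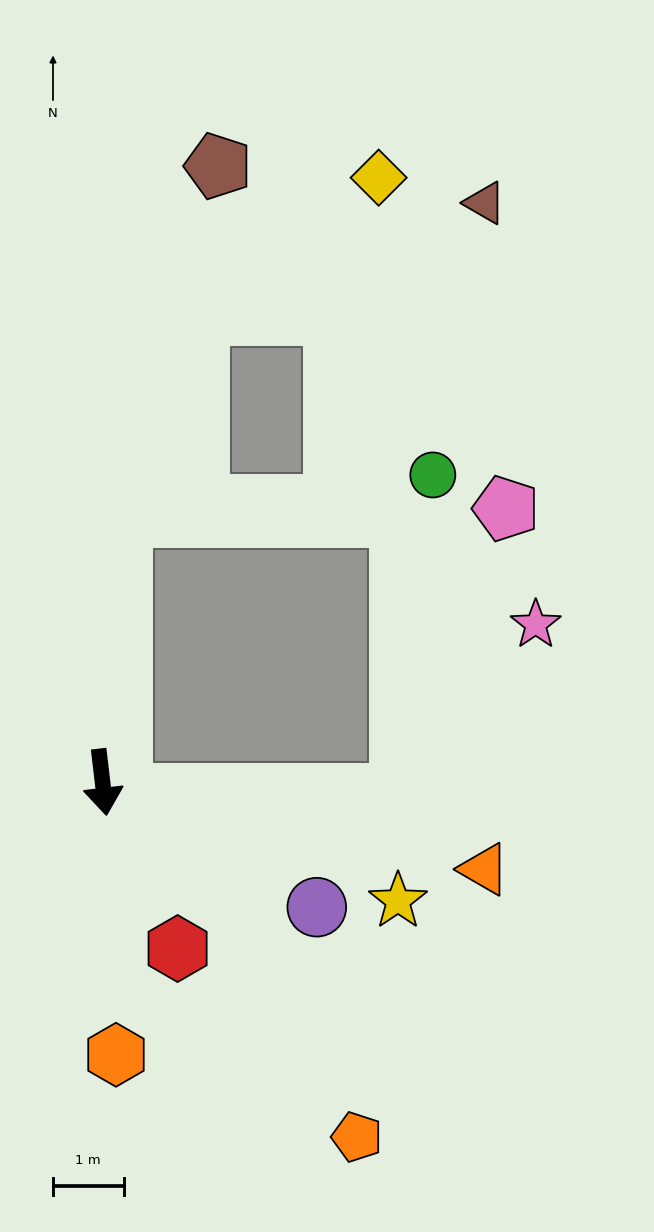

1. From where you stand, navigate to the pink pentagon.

blocked — turn left 169°, forward 3.8 m, then turn right 84°, forward 5.4 m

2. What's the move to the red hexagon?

turn left 18°, forward 2.6 m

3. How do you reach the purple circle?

turn left 53°, forward 3.5 m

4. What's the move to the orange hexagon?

turn right 4°, forward 3.9 m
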